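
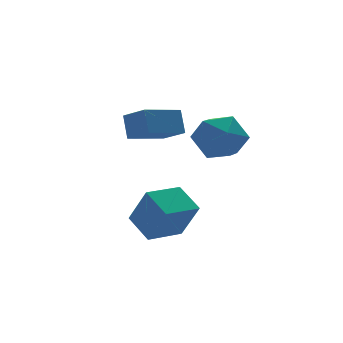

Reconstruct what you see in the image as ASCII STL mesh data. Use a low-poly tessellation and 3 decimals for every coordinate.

solid 
facet normal -0.980 -0.177 0.093
outer loop
vertex -2.192 -5.104 -3.122
vertex -2.342 -3.936 -2.483
vertex -2.478 -4.314 -4.634
endloop
endfacet
facet normal 0.112 -0.872 -0.477
outer loop
vertex -0.978 -4.044 -4.777
vertex -2.192 -5.104 -3.122
vertex -2.478 -4.314 -4.634
endloop
endfacet
facet normal -0.980 -0.176 0.093
outer loop
vertex -2.478 -4.314 -4.634
vertex -2.342 -3.936 -2.483
vertex -2.627 -3.146 -3.996
endloop
endfacet
facet normal -0.165 0.456 -0.874
outer loop
vertex -2.627 -3.146 -3.996
vertex -0.978 -4.044 -4.777
vertex -2.478 -4.314 -4.634
endloop
endfacet
facet normal 0.166 -0.457 0.874
outer loop
vertex -2.192 -5.104 -3.122
vertex -0.842 -3.666 -2.626
vertex -2.342 -3.936 -2.483
endloop
endfacet
facet normal 0.112 -0.872 -0.476
outer loop
vertex -0.693 -4.834 -3.264
vertex -2.192 -5.104 -3.122
vertex -0.978 -4.044 -4.777
endloop
endfacet
facet normal 0.165 -0.457 0.874
outer loop
vertex -0.693 -4.834 -3.264
vertex -0.842 -3.666 -2.626
vertex -2.192 -5.104 -3.122
endloop
endfacet
facet normal -0.112 0.872 0.476
outer loop
vertex -2.342 -3.936 -2.483
vertex -0.842 -3.666 -2.626
vertex -2.627 -3.146 -3.996
endloop
endfacet
facet normal -0.165 0.457 -0.874
outer loop
vertex -1.128 -2.876 -4.138
vertex -0.978 -4.044 -4.777
vertex -2.627 -3.146 -3.996
endloop
endfacet
facet normal -0.112 0.872 0.477
outer loop
vertex -2.627 -3.146 -3.996
vertex -0.842 -3.666 -2.626
vertex -1.128 -2.876 -4.138
endloop
endfacet
facet normal 0.980 0.176 -0.092
outer loop
vertex -1.128 -2.876 -4.138
vertex -0.693 -4.834 -3.264
vertex -0.978 -4.044 -4.777
endloop
endfacet
facet normal 0.980 0.176 -0.093
outer loop
vertex -0.842 -3.666 -2.626
vertex -0.693 -4.834 -3.264
vertex -1.128 -2.876 -4.138
endloop
endfacet
facet normal -0.958 -0.173 0.230
outer loop
vertex -0.491 -0.35 0.064
vertex -0.824 0.716 -0.519
vertex -0.621 -0.925 -0.911
endloop
endfacet
facet normal 0.265 -0.846 0.463
outer loop
vertex 1.084 -0.616 -1.321
vertex -0.491 -0.35 0.064
vertex -0.621 -0.925 -0.911
endloop
endfacet
facet normal -0.958 -0.173 0.230
outer loop
vertex -0.621 -0.925 -0.911
vertex -0.824 0.716 -0.519
vertex -0.954 0.141 -1.495
endloop
endfacet
facet normal -0.114 -0.505 -0.856
outer loop
vertex -0.954 0.141 -1.495
vertex 1.084 -0.616 -1.321
vertex -0.621 -0.925 -0.911
endloop
endfacet
facet normal 0.115 0.504 0.856
outer loop
vertex -0.491 -0.35 0.064
vertex 0.881 1.025 -0.929
vertex -0.824 0.716 -0.519
endloop
endfacet
facet normal 0.264 -0.846 0.463
outer loop
vertex 1.214 -0.041 -0.345
vertex -0.491 -0.35 0.064
vertex 1.084 -0.616 -1.321
endloop
endfacet
facet normal 0.114 0.504 0.856
outer loop
vertex 1.214 -0.041 -0.345
vertex 0.881 1.025 -0.929
vertex -0.491 -0.35 0.064
endloop
endfacet
facet normal -0.265 0.846 -0.463
outer loop
vertex -0.824 0.716 -0.519
vertex 0.881 1.025 -0.929
vertex -0.954 0.141 -1.495
endloop
endfacet
facet normal -0.114 -0.504 -0.856
outer loop
vertex 0.751 0.45 -1.904
vertex 1.084 -0.616 -1.321
vertex -0.954 0.141 -1.495
endloop
endfacet
facet normal -0.264 0.846 -0.463
outer loop
vertex -0.954 0.141 -1.495
vertex 0.881 1.025 -0.929
vertex 0.751 0.45 -1.904
endloop
endfacet
facet normal 0.958 0.173 -0.230
outer loop
vertex 0.751 0.45 -1.904
vertex 1.214 -0.041 -0.345
vertex 1.084 -0.616 -1.321
endloop
endfacet
facet normal 0.958 0.173 -0.230
outer loop
vertex 0.881 1.025 -0.929
vertex 1.214 -0.041 -0.345
vertex 0.751 0.45 -1.904
endloop
endfacet
facet normal -0.174 0.984 -0.027
outer loop
vertex 1.642 -1.709 -1.505
vertex 0.596 -1.88 -1.014
vertex 1.533 -1.696 -0.343
endloop
endfacet
facet normal 0.524 0.851 0.040
outer loop
vertex 1.642 -1.709 -1.505
vertex 1.533 -1.696 -0.343
vertex 2.443 -2.234 -0.838
endloop
endfacet
facet normal 0.727 0.452 -0.517
outer loop
vertex 1.642 -1.709 -1.505
vertex 2.443 -2.234 -0.838
vertex 2.068 -2.75 -1.816
endloop
endfacet
facet normal 0.153 0.340 -0.928
outer loop
vertex 1.642 -1.709 -1.505
vertex 2.068 -2.75 -1.816
vertex 0.927 -2.531 -1.924
endloop
endfacet
facet normal -0.403 0.669 -0.625
outer loop
vertex 1.642 -1.709 -1.505
vertex 0.927 -2.531 -1.924
vertex 0.596 -1.88 -1.014
endloop
endfacet
facet normal 0.619 0.465 0.633
outer loop
vertex 2.443 -2.234 -0.838
vertex 1.533 -1.696 -0.343
vertex 1.893 -2.729 0.064
endloop
endfacet
facet normal -0.510 0.682 0.525
outer loop
vertex 1.533 -1.696 -0.343
vertex 0.596 -1.88 -1.014
vertex 0.752 -2.51 -0.044
endloop
endfacet
facet normal -0.880 0.171 -0.443
outer loop
vertex 0.596 -1.88 -1.014
vertex 0.927 -2.531 -1.924
vertex 0.377 -3.026 -1.022
endloop
endfacet
facet normal 0.019 -0.361 -0.932
outer loop
vertex 0.927 -2.531 -1.924
vertex 2.068 -2.75 -1.816
vertex 1.287 -3.564 -1.517
endloop
endfacet
facet normal 0.947 -0.179 -0.268
outer loop
vertex 2.068 -2.75 -1.816
vertex 2.443 -2.234 -0.838
vertex 2.224 -3.38 -0.846
endloop
endfacet
facet normal -0.153 -0.340 0.928
outer loop
vertex 1.178 -3.551 -0.355
vertex 1.893 -2.729 0.064
vertex 0.752 -2.51 -0.044
endloop
endfacet
facet normal -0.727 -0.452 0.517
outer loop
vertex 1.178 -3.551 -0.355
vertex 0.752 -2.51 -0.044
vertex 0.377 -3.026 -1.022
endloop
endfacet
facet normal -0.524 -0.851 -0.040
outer loop
vertex 1.178 -3.551 -0.355
vertex 0.377 -3.026 -1.022
vertex 1.287 -3.564 -1.517
endloop
endfacet
facet normal 0.174 -0.984 0.027
outer loop
vertex 1.178 -3.551 -0.355
vertex 1.287 -3.564 -1.517
vertex 2.224 -3.38 -0.846
endloop
endfacet
facet normal 0.403 -0.669 0.625
outer loop
vertex 1.178 -3.551 -0.355
vertex 2.224 -3.38 -0.846
vertex 1.893 -2.729 0.064
endloop
endfacet
facet normal -0.019 0.361 0.932
outer loop
vertex 0.752 -2.51 -0.044
vertex 1.893 -2.729 0.064
vertex 1.533 -1.696 -0.343
endloop
endfacet
facet normal -0.947 0.179 0.268
outer loop
vertex 0.377 -3.026 -1.022
vertex 0.752 -2.51 -0.044
vertex 0.596 -1.88 -1.014
endloop
endfacet
facet normal -0.619 -0.465 -0.633
outer loop
vertex 1.287 -3.564 -1.517
vertex 0.377 -3.026 -1.022
vertex 0.927 -2.531 -1.924
endloop
endfacet
facet normal 0.510 -0.682 -0.525
outer loop
vertex 2.224 -3.38 -0.846
vertex 1.287 -3.564 -1.517
vertex 2.068 -2.75 -1.816
endloop
endfacet
facet normal 0.880 -0.171 0.443
outer loop
vertex 1.893 -2.729 0.064
vertex 2.224 -3.38 -0.846
vertex 2.443 -2.234 -0.838
endloop
endfacet

endsolid


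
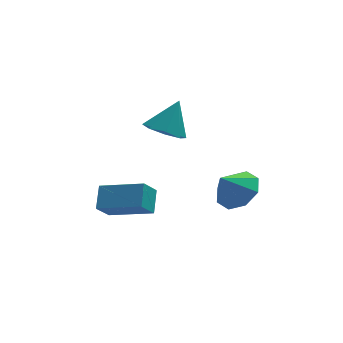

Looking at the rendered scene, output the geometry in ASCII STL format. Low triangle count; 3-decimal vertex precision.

solid 
facet normal -0.499 -0.434 0.750
outer loop
vertex -2.177 2.434 -1.806
vertex -3.942 3.351 -2.449
vertex -2.412 1.49 -2.508
endloop
endfacet
facet normal 0.844 -0.439 0.308
outer loop
vertex -1.838 1.989 -3.371
vertex -2.177 2.434 -1.806
vertex -2.412 1.49 -2.508
endloop
endfacet
facet normal -0.499 -0.434 0.750
outer loop
vertex -2.412 1.49 -2.508
vertex -3.942 3.351 -2.449
vertex -4.176 2.407 -3.152
endloop
endfacet
facet normal -0.196 -0.787 -0.585
outer loop
vertex -4.176 2.407 -3.152
vertex -1.838 1.989 -3.371
vertex -2.412 1.49 -2.508
endloop
endfacet
facet normal 0.196 0.787 0.585
outer loop
vertex -2.177 2.434 -1.806
vertex -3.368 3.85 -3.312
vertex -3.942 3.351 -2.449
endloop
endfacet
facet normal 0.845 -0.438 0.308
outer loop
vertex -1.604 2.933 -2.668
vertex -2.177 2.434 -1.806
vertex -1.838 1.989 -3.371
endloop
endfacet
facet normal 0.195 0.787 0.585
outer loop
vertex -1.604 2.933 -2.668
vertex -3.368 3.85 -3.312
vertex -2.177 2.434 -1.806
endloop
endfacet
facet normal -0.844 0.439 -0.308
outer loop
vertex -3.942 3.351 -2.449
vertex -3.368 3.85 -3.312
vertex -4.176 2.407 -3.152
endloop
endfacet
facet normal -0.196 -0.787 -0.585
outer loop
vertex -3.603 2.906 -4.014
vertex -1.838 1.989 -3.371
vertex -4.176 2.407 -3.152
endloop
endfacet
facet normal -0.844 0.439 -0.307
outer loop
vertex -4.176 2.407 -3.152
vertex -3.368 3.85 -3.312
vertex -3.603 2.906 -4.014
endloop
endfacet
facet normal 0.499 0.435 -0.750
outer loop
vertex -3.603 2.906 -4.014
vertex -1.604 2.933 -2.668
vertex -1.838 1.989 -3.371
endloop
endfacet
facet normal 0.499 0.434 -0.750
outer loop
vertex -3.368 3.85 -3.312
vertex -1.604 2.933 -2.668
vertex -3.603 2.906 -4.014
endloop
endfacet
facet normal 0.582 0.206 -0.787
outer loop
vertex 2.346 1.302 -1.11
vertex 1.497 1.277 -1.744
vertex 1.991 2.028 -1.182
endloop
endfacet
facet normal 0.208 0.197 0.958
outer loop
vertex 2.346 1.302 -1.11
vertex 1.991 2.028 -1.182
vertex 0.723 1.003 -0.696
endloop
endfacet
facet normal 0.582 0.206 -0.787
outer loop
vertex 1.991 2.028 -1.182
vertex 1.497 1.277 -1.744
vertex 1.346 2.314 -1.584
endloop
endfacet
facet normal -0.204 0.614 0.763
outer loop
vertex 1.991 2.028 -1.182
vertex 1.346 2.314 -1.584
vertex 0.723 1.003 -0.696
endloop
endfacet
facet normal 0.581 0.206 -0.787
outer loop
vertex 1.346 2.314 -1.584
vertex 1.497 1.277 -1.744
vertex 0.79 1.992 -2.079
endloop
endfacet
facet normal -0.697 0.598 0.394
outer loop
vertex 1.346 2.314 -1.584
vertex 0.79 1.992 -2.079
vertex 0.723 1.003 -0.696
endloop
endfacet
facet normal 0.581 0.205 -0.788
outer loop
vertex 0.79 1.992 -2.079
vertex 1.497 1.277 -1.744
vertex 0.647 1.251 -2.377
endloop
endfacet
facet normal -0.984 0.162 0.068
outer loop
vertex 0.79 1.992 -2.079
vertex 0.647 1.251 -2.377
vertex 0.723 1.003 -0.696
endloop
endfacet
facet normal 0.580 0.206 -0.788
outer loop
vertex 0.647 1.251 -2.377
vertex 1.497 1.277 -1.744
vertex 1.002 0.525 -2.305
endloop
endfacet
facet normal -0.897 -0.441 -0.025
outer loop
vertex 0.647 1.251 -2.377
vertex 1.002 0.525 -2.305
vertex 0.723 1.003 -0.696
endloop
endfacet
facet normal 0.581 0.205 -0.787
outer loop
vertex 1.002 0.525 -2.305
vertex 1.497 1.277 -1.744
vertex 1.647 0.24 -1.903
endloop
endfacet
facet normal -0.485 -0.858 0.171
outer loop
vertex 1.002 0.525 -2.305
vertex 1.647 0.24 -1.903
vertex 0.723 1.003 -0.696
endloop
endfacet
facet normal 0.582 0.205 -0.787
outer loop
vertex 1.647 0.24 -1.903
vertex 1.497 1.277 -1.744
vertex 2.203 0.561 -1.408
endloop
endfacet
facet normal 0.007 -0.843 0.538
outer loop
vertex 1.647 0.24 -1.903
vertex 2.203 0.561 -1.408
vertex 0.723 1.003 -0.696
endloop
endfacet
facet normal 0.582 0.204 -0.787
outer loop
vertex 2.203 0.561 -1.408
vertex 1.497 1.277 -1.744
vertex 2.346 1.302 -1.11
endloop
endfacet
facet normal 0.295 -0.405 0.865
outer loop
vertex 2.203 0.561 -1.408
vertex 2.346 1.302 -1.11
vertex 0.723 1.003 -0.696
endloop
endfacet
facet normal -0.421 -0.357 -0.834
outer loop
vertex -0.816 1.548 1.477
vertex -1.356 2.327 1.416
vertex -0.499 2.076 1.091
endloop
endfacet
facet normal 0.900 -0.350 0.261
outer loop
vertex -0.816 1.548 1.477
vertex -0.499 2.076 1.091
vertex -0.664 2.913 2.784
endloop
endfacet
facet normal -0.421 -0.357 -0.834
outer loop
vertex -0.499 2.076 1.091
vertex -1.356 2.327 1.416
vertex -0.684 2.752 0.895
endloop
endfacet
facet normal 0.966 0.255 -0.032
outer loop
vertex -0.499 2.076 1.091
vertex -0.684 2.752 0.895
vertex -0.664 2.913 2.784
endloop
endfacet
facet normal -0.421 -0.356 -0.834
outer loop
vertex -0.684 2.752 0.895
vertex -1.356 2.327 1.416
vertex -1.263 3.179 1.005
endloop
endfacet
facet normal 0.583 0.809 -0.075
outer loop
vertex -0.684 2.752 0.895
vertex -1.263 3.179 1.005
vertex -0.664 2.913 2.784
endloop
endfacet
facet normal -0.422 -0.356 -0.834
outer loop
vertex -1.263 3.179 1.005
vertex -1.356 2.327 1.416
vertex -1.895 3.107 1.356
endloop
endfacet
facet normal -0.026 0.987 0.156
outer loop
vertex -1.263 3.179 1.005
vertex -1.895 3.107 1.356
vertex -0.664 2.913 2.784
endloop
endfacet
facet normal -0.422 -0.356 -0.834
outer loop
vertex -1.895 3.107 1.356
vertex -1.356 2.327 1.416
vertex -2.212 2.578 1.742
endloop
endfacet
facet normal -0.503 0.686 0.527
outer loop
vertex -1.895 3.107 1.356
vertex -2.212 2.578 1.742
vertex -0.664 2.913 2.784
endloop
endfacet
facet normal -0.422 -0.358 -0.833
outer loop
vertex -2.212 2.578 1.742
vertex -1.356 2.327 1.416
vertex -2.027 1.903 1.938
endloop
endfacet
facet normal -0.569 0.082 0.818
outer loop
vertex -2.212 2.578 1.742
vertex -2.027 1.903 1.938
vertex -0.664 2.913 2.784
endloop
endfacet
facet normal -0.422 -0.357 -0.833
outer loop
vertex -2.027 1.903 1.938
vertex -1.356 2.327 1.416
vertex -1.449 1.476 1.828
endloop
endfacet
facet normal -0.185 -0.472 0.862
outer loop
vertex -2.027 1.903 1.938
vertex -1.449 1.476 1.828
vertex -0.664 2.913 2.784
endloop
endfacet
facet normal -0.421 -0.357 -0.833
outer loop
vertex -1.449 1.476 1.828
vertex -1.356 2.327 1.416
vertex -0.816 1.548 1.477
endloop
endfacet
facet normal 0.424 -0.651 0.630
outer loop
vertex -1.449 1.476 1.828
vertex -0.816 1.548 1.477
vertex -0.664 2.913 2.784
endloop
endfacet

endsolid


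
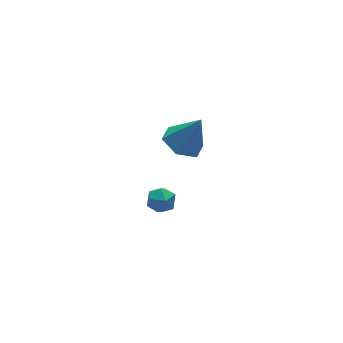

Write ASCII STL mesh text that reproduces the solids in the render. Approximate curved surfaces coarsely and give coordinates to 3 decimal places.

solid 
facet normal -0.404 0.192 -0.894
outer loop
vertex 3.427 -1.615 1.155
vertex 2.701 -2.309 1.334
vertex 2.557 -1.337 1.608
endloop
endfacet
facet normal 0.475 0.759 0.446
outer loop
vertex 3.427 -1.615 1.155
vertex 2.557 -1.337 1.608
vertex 3.419 -2.651 2.926
endloop
endfacet
facet normal -0.404 0.192 -0.894
outer loop
vertex 2.557 -1.337 1.608
vertex 2.701 -2.309 1.334
vertex 1.83 -2.03 1.787
endloop
endfacet
facet normal -0.335 0.549 0.766
outer loop
vertex 2.557 -1.337 1.608
vertex 1.83 -2.03 1.787
vertex 3.419 -2.651 2.926
endloop
endfacet
facet normal -0.403 0.193 -0.894
outer loop
vertex 1.83 -2.03 1.787
vertex 2.701 -2.309 1.334
vertex 1.974 -3.002 1.512
endloop
endfacet
facet normal -0.630 -0.296 0.718
outer loop
vertex 1.83 -2.03 1.787
vertex 1.974 -3.002 1.512
vertex 3.419 -2.651 2.926
endloop
endfacet
facet normal -0.403 0.193 -0.895
outer loop
vertex 1.974 -3.002 1.512
vertex 2.701 -2.309 1.334
vertex 2.845 -3.281 1.06
endloop
endfacet
facet normal -0.116 -0.930 0.350
outer loop
vertex 1.974 -3.002 1.512
vertex 2.845 -3.281 1.06
vertex 3.419 -2.651 2.926
endloop
endfacet
facet normal -0.404 0.192 -0.894
outer loop
vertex 2.845 -3.281 1.06
vertex 2.701 -2.309 1.334
vertex 3.571 -2.587 0.881
endloop
endfacet
facet normal 0.694 -0.719 0.029
outer loop
vertex 2.845 -3.281 1.06
vertex 3.571 -2.587 0.881
vertex 3.419 -2.651 2.926
endloop
endfacet
facet normal -0.404 0.192 -0.894
outer loop
vertex 3.571 -2.587 0.881
vertex 2.701 -2.309 1.334
vertex 3.427 -1.615 1.155
endloop
endfacet
facet normal 0.989 0.125 0.077
outer loop
vertex 3.571 -2.587 0.881
vertex 3.427 -1.615 1.155
vertex 3.419 -2.651 2.926
endloop
endfacet
facet normal -0.986 -0.168 -0.019
outer loop
vertex 1.549 -1.137 -4.066
vertex 1.669 -1.861 -3.878
vertex 1.57 -1.341 -3.337
endloop
endfacet
facet normal -0.846 0.507 0.166
outer loop
vertex 1.549 -1.137 -4.066
vertex 1.57 -1.341 -3.337
vertex 1.909 -0.702 -3.562
endloop
endfacet
facet normal -0.469 0.806 -0.361
outer loop
vertex 1.549 -1.137 -4.066
vertex 1.909 -0.702 -3.562
vertex 2.217 -0.827 -4.242
endloop
endfacet
facet normal -0.376 0.316 -0.871
outer loop
vertex 1.549 -1.137 -4.066
vertex 2.217 -0.827 -4.242
vertex 2.069 -1.543 -4.438
endloop
endfacet
facet normal -0.695 -0.286 -0.659
outer loop
vertex 1.549 -1.137 -4.066
vertex 2.069 -1.543 -4.438
vertex 1.669 -1.861 -3.878
endloop
endfacet
facet normal -0.437 0.496 0.750
outer loop
vertex 1.909 -0.702 -3.562
vertex 1.57 -1.341 -3.337
vertex 2.251 -1.157 -3.062
endloop
endfacet
facet normal -0.663 -0.597 0.452
outer loop
vertex 1.57 -1.341 -3.337
vertex 1.669 -1.861 -3.878
vertex 2.103 -1.873 -3.258
endloop
endfacet
facet normal -0.193 -0.788 -0.585
outer loop
vertex 1.669 -1.861 -3.878
vertex 2.069 -1.543 -4.438
vertex 2.411 -1.998 -3.938
endloop
endfacet
facet normal 0.324 0.187 -0.927
outer loop
vertex 2.069 -1.543 -4.438
vertex 2.217 -0.827 -4.242
vertex 2.75 -1.359 -4.163
endloop
endfacet
facet normal 0.173 0.980 -0.102
outer loop
vertex 2.217 -0.827 -4.242
vertex 1.909 -0.702 -3.562
vertex 2.651 -0.839 -3.622
endloop
endfacet
facet normal 0.376 -0.316 0.871
outer loop
vertex 2.771 -1.563 -3.434
vertex 2.251 -1.157 -3.062
vertex 2.103 -1.873 -3.258
endloop
endfacet
facet normal 0.469 -0.806 0.361
outer loop
vertex 2.771 -1.563 -3.434
vertex 2.103 -1.873 -3.258
vertex 2.411 -1.998 -3.938
endloop
endfacet
facet normal 0.846 -0.507 -0.166
outer loop
vertex 2.771 -1.563 -3.434
vertex 2.411 -1.998 -3.938
vertex 2.75 -1.359 -4.163
endloop
endfacet
facet normal 0.986 0.168 0.019
outer loop
vertex 2.771 -1.563 -3.434
vertex 2.75 -1.359 -4.163
vertex 2.651 -0.839 -3.622
endloop
endfacet
facet normal 0.695 0.286 0.659
outer loop
vertex 2.771 -1.563 -3.434
vertex 2.651 -0.839 -3.622
vertex 2.251 -1.157 -3.062
endloop
endfacet
facet normal -0.324 -0.187 0.927
outer loop
vertex 2.103 -1.873 -3.258
vertex 2.251 -1.157 -3.062
vertex 1.57 -1.341 -3.337
endloop
endfacet
facet normal -0.173 -0.980 0.102
outer loop
vertex 2.411 -1.998 -3.938
vertex 2.103 -1.873 -3.258
vertex 1.669 -1.861 -3.878
endloop
endfacet
facet normal 0.437 -0.496 -0.750
outer loop
vertex 2.75 -1.359 -4.163
vertex 2.411 -1.998 -3.938
vertex 2.069 -1.543 -4.438
endloop
endfacet
facet normal 0.663 0.597 -0.452
outer loop
vertex 2.651 -0.839 -3.622
vertex 2.75 -1.359 -4.163
vertex 2.217 -0.827 -4.242
endloop
endfacet
facet normal 0.193 0.788 0.585
outer loop
vertex 2.251 -1.157 -3.062
vertex 2.651 -0.839 -3.622
vertex 1.909 -0.702 -3.562
endloop
endfacet

endsolid


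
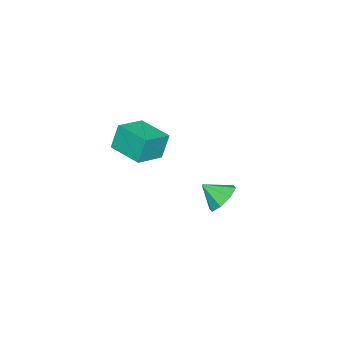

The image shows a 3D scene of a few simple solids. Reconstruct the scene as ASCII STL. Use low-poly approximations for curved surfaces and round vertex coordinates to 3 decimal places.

solid 
facet normal -0.177 0.762 -0.623
outer loop
vertex 2.497 3.418 0.375
vertex 2.135 3.977 1.161
vertex 3.061 3.84 0.73
endloop
endfacet
facet normal 0.660 -0.729 -0.181
outer loop
vertex 2.497 3.418 0.375
vertex 3.061 3.84 0.73
vertex 2.385 2.903 2.039
endloop
endfacet
facet normal -0.177 0.762 -0.623
outer loop
vertex 3.061 3.84 0.73
vertex 2.135 3.977 1.161
vertex 3.082 4.342 1.338
endloop
endfacet
facet normal 0.915 -0.327 0.238
outer loop
vertex 3.061 3.84 0.73
vertex 3.082 4.342 1.338
vertex 2.385 2.903 2.039
endloop
endfacet
facet normal -0.177 0.762 -0.623
outer loop
vertex 3.082 4.342 1.338
vertex 2.135 3.977 1.161
vertex 2.549 4.63 1.842
endloop
endfacet
facet normal 0.692 0.017 0.722
outer loop
vertex 3.082 4.342 1.338
vertex 2.549 4.63 1.842
vertex 2.385 2.903 2.039
endloop
endfacet
facet normal -0.177 0.762 -0.623
outer loop
vertex 2.549 4.63 1.842
vertex 2.135 3.977 1.161
vertex 1.773 4.536 1.947
endloop
endfacet
facet normal 0.121 0.101 0.987
outer loop
vertex 2.549 4.63 1.842
vertex 1.773 4.536 1.947
vertex 2.385 2.903 2.039
endloop
endfacet
facet normal -0.177 0.762 -0.623
outer loop
vertex 1.773 4.536 1.947
vertex 2.135 3.977 1.161
vertex 1.21 4.114 1.591
endloop
endfacet
facet normal -0.462 -0.124 0.878
outer loop
vertex 1.773 4.536 1.947
vertex 1.21 4.114 1.591
vertex 2.385 2.903 2.039
endloop
endfacet
facet normal -0.177 0.762 -0.623
outer loop
vertex 1.21 4.114 1.591
vertex 2.135 3.977 1.161
vertex 1.188 3.613 0.984
endloop
endfacet
facet normal -0.716 -0.525 0.459
outer loop
vertex 1.21 4.114 1.591
vertex 1.188 3.613 0.984
vertex 2.385 2.903 2.039
endloop
endfacet
facet normal -0.176 0.762 -0.623
outer loop
vertex 1.188 3.613 0.984
vertex 2.135 3.977 1.161
vertex 1.722 3.324 0.48
endloop
endfacet
facet normal -0.494 -0.869 -0.025
outer loop
vertex 1.188 3.613 0.984
vertex 1.722 3.324 0.48
vertex 2.385 2.903 2.039
endloop
endfacet
facet normal -0.177 0.762 -0.623
outer loop
vertex 1.722 3.324 0.48
vertex 2.135 3.977 1.161
vertex 2.497 3.418 0.375
endloop
endfacet
facet normal 0.076 -0.954 -0.290
outer loop
vertex 1.722 3.324 0.48
vertex 2.497 3.418 0.375
vertex 2.385 2.903 2.039
endloop
endfacet
facet normal -0.917 0.258 -0.305
outer loop
vertex -2.907 -3.509 1.228
vertex -2.295 -1.472 1.111
vertex -2.446 -3.738 -0.35
endloop
endfacet
facet normal -0.287 -0.956 0.055
outer loop
vertex -0.705 -4.228 0.229
vertex -2.907 -3.509 1.228
vertex -2.446 -3.738 -0.35
endloop
endfacet
facet normal -0.917 0.257 -0.304
outer loop
vertex -2.446 -3.738 -0.35
vertex -2.295 -1.472 1.111
vertex -1.835 -1.701 -0.468
endloop
endfacet
facet normal 0.277 -0.138 -0.951
outer loop
vertex -1.835 -1.701 -0.468
vertex -0.705 -4.228 0.229
vertex -2.446 -3.738 -0.35
endloop
endfacet
facet normal -0.277 0.138 0.951
outer loop
vertex -2.907 -3.509 1.228
vertex -0.554 -1.962 1.69
vertex -2.295 -1.472 1.111
endloop
endfacet
facet normal -0.287 -0.956 0.055
outer loop
vertex -1.165 -3.999 1.808
vertex -2.907 -3.509 1.228
vertex -0.705 -4.228 0.229
endloop
endfacet
facet normal -0.278 0.138 0.951
outer loop
vertex -1.165 -3.999 1.808
vertex -0.554 -1.962 1.69
vertex -2.907 -3.509 1.228
endloop
endfacet
facet normal 0.287 0.956 -0.055
outer loop
vertex -2.295 -1.472 1.111
vertex -0.554 -1.962 1.69
vertex -1.835 -1.701 -0.468
endloop
endfacet
facet normal 0.278 -0.138 -0.951
outer loop
vertex -0.093 -2.191 0.112
vertex -0.705 -4.228 0.229
vertex -1.835 -1.701 -0.468
endloop
endfacet
facet normal 0.287 0.956 -0.055
outer loop
vertex -1.835 -1.701 -0.468
vertex -0.554 -1.962 1.69
vertex -0.093 -2.191 0.112
endloop
endfacet
facet normal 0.917 -0.258 0.305
outer loop
vertex -0.093 -2.191 0.112
vertex -1.165 -3.999 1.808
vertex -0.705 -4.228 0.229
endloop
endfacet
facet normal 0.917 -0.257 0.305
outer loop
vertex -0.554 -1.962 1.69
vertex -1.165 -3.999 1.808
vertex -0.093 -2.191 0.112
endloop
endfacet

endsolid


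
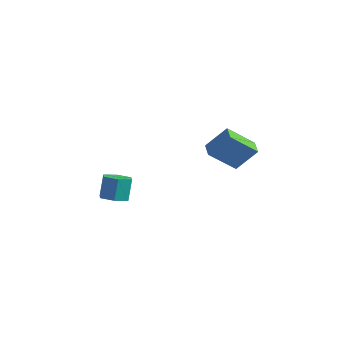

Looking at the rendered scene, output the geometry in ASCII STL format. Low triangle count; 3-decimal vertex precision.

solid 
facet normal 0.106 -0.445 -0.889
outer loop
vertex -2.601 1.445 -4.184
vertex -3.003 2.012 -4.516
vertex -2.238 2.069 -4.453
endloop
endfacet
facet normal 0.876 -0.381 0.297
outer loop
vertex -2.601 1.445 -4.184
vertex -2.238 2.069 -4.453
vertex -2.735 2.001 -3.073
endloop
endfacet
facet normal 0.875 -0.383 0.296
outer loop
vertex -2.735 2.001 -3.073
vertex -2.238 2.069 -4.453
vertex -2.371 2.625 -3.341
endloop
endfacet
facet normal -0.106 0.444 0.890
outer loop
vertex -2.735 2.001 -3.073
vertex -2.371 2.625 -3.341
vertex -3.137 2.568 -3.404
endloop
endfacet
facet normal 0.106 -0.444 -0.890
outer loop
vertex -2.238 2.069 -4.453
vertex -3.003 2.012 -4.516
vertex -2.64 2.636 -4.784
endloop
endfacet
facet normal 0.846 0.510 -0.154
outer loop
vertex -2.238 2.069 -4.453
vertex -2.64 2.636 -4.784
vertex -2.371 2.625 -3.341
endloop
endfacet
facet normal 0.846 0.511 -0.154
outer loop
vertex -2.371 2.625 -3.341
vertex -2.64 2.636 -4.784
vertex -2.773 3.191 -3.672
endloop
endfacet
facet normal -0.106 0.445 0.889
outer loop
vertex -2.371 2.625 -3.341
vertex -2.773 3.191 -3.672
vertex -3.137 2.568 -3.404
endloop
endfacet
facet normal 0.106 -0.444 -0.890
outer loop
vertex -2.64 2.636 -4.784
vertex -3.003 2.012 -4.516
vertex -3.405 2.579 -4.847
endloop
endfacet
facet normal -0.030 0.893 -0.449
outer loop
vertex -2.64 2.636 -4.784
vertex -3.405 2.579 -4.847
vertex -2.773 3.191 -3.672
endloop
endfacet
facet normal -0.028 0.893 -0.450
outer loop
vertex -2.773 3.191 -3.672
vertex -3.405 2.579 -4.847
vertex -3.539 3.135 -3.736
endloop
endfacet
facet normal -0.107 0.445 0.889
outer loop
vertex -2.773 3.191 -3.672
vertex -3.539 3.135 -3.736
vertex -3.137 2.568 -3.404
endloop
endfacet
facet normal 0.106 -0.444 -0.890
outer loop
vertex -3.405 2.579 -4.847
vertex -3.003 2.012 -4.516
vertex -3.769 1.955 -4.579
endloop
endfacet
facet normal -0.875 0.383 -0.297
outer loop
vertex -3.405 2.579 -4.847
vertex -3.769 1.955 -4.579
vertex -3.539 3.135 -3.736
endloop
endfacet
facet normal -0.876 0.382 -0.296
outer loop
vertex -3.539 3.135 -3.736
vertex -3.769 1.955 -4.579
vertex -3.902 2.511 -3.467
endloop
endfacet
facet normal -0.106 0.445 0.889
outer loop
vertex -3.539 3.135 -3.736
vertex -3.902 2.511 -3.467
vertex -3.137 2.568 -3.404
endloop
endfacet
facet normal 0.106 -0.445 -0.889
outer loop
vertex -3.769 1.955 -4.579
vertex -3.003 2.012 -4.516
vertex -3.367 1.389 -4.248
endloop
endfacet
facet normal -0.846 -0.511 0.154
outer loop
vertex -3.769 1.955 -4.579
vertex -3.367 1.389 -4.248
vertex -3.902 2.511 -3.467
endloop
endfacet
facet normal -0.846 -0.510 0.153
outer loop
vertex -3.902 2.511 -3.467
vertex -3.367 1.389 -4.248
vertex -3.5 1.944 -3.136
endloop
endfacet
facet normal -0.106 0.444 0.890
outer loop
vertex -3.902 2.511 -3.467
vertex -3.5 1.944 -3.136
vertex -3.137 2.568 -3.404
endloop
endfacet
facet normal 0.107 -0.445 -0.889
outer loop
vertex -3.367 1.389 -4.248
vertex -3.003 2.012 -4.516
vertex -2.601 1.445 -4.184
endloop
endfacet
facet normal 0.028 -0.893 0.449
outer loop
vertex -3.367 1.389 -4.248
vertex -2.601 1.445 -4.184
vertex -3.5 1.944 -3.136
endloop
endfacet
facet normal 0.029 -0.892 0.450
outer loop
vertex -3.5 1.944 -3.136
vertex -2.601 1.445 -4.184
vertex -2.735 2.001 -3.073
endloop
endfacet
facet normal -0.106 0.444 0.890
outer loop
vertex -3.5 1.944 -3.136
vertex -2.735 2.001 -3.073
vertex -3.137 2.568 -3.404
endloop
endfacet
facet normal -0.557 -0.502 0.662
outer loop
vertex 2.879 2.613 1.494
vertex 2.354 3.254 1.538
vertex 2.082 2.038 0.387
endloop
endfacet
facet normal 0.632 -0.773 -0.054
outer loop
vertex 3.046 2.906 -0.758
vertex 2.879 2.613 1.494
vertex 2.082 2.038 0.387
endloop
endfacet
facet normal -0.557 -0.502 0.662
outer loop
vertex 2.082 2.038 0.387
vertex 2.354 3.254 1.538
vertex 1.557 2.679 0.431
endloop
endfacet
facet normal -0.538 -0.389 -0.748
outer loop
vertex 1.557 2.679 0.431
vertex 3.046 2.906 -0.758
vertex 2.082 2.038 0.387
endloop
endfacet
facet normal 0.538 0.389 0.748
outer loop
vertex 2.879 2.613 1.494
vertex 3.318 4.122 0.393
vertex 2.354 3.254 1.538
endloop
endfacet
facet normal 0.632 -0.773 -0.054
outer loop
vertex 3.843 3.481 0.349
vertex 2.879 2.613 1.494
vertex 3.046 2.906 -0.758
endloop
endfacet
facet normal 0.538 0.389 0.748
outer loop
vertex 3.843 3.481 0.349
vertex 3.318 4.122 0.393
vertex 2.879 2.613 1.494
endloop
endfacet
facet normal -0.632 0.773 0.054
outer loop
vertex 2.354 3.254 1.538
vertex 3.318 4.122 0.393
vertex 1.557 2.679 0.431
endloop
endfacet
facet normal -0.538 -0.389 -0.748
outer loop
vertex 2.521 3.547 -0.714
vertex 3.046 2.906 -0.758
vertex 1.557 2.679 0.431
endloop
endfacet
facet normal -0.632 0.773 0.054
outer loop
vertex 1.557 2.679 0.431
vertex 3.318 4.122 0.393
vertex 2.521 3.547 -0.714
endloop
endfacet
facet normal 0.557 0.502 -0.662
outer loop
vertex 2.521 3.547 -0.714
vertex 3.843 3.481 0.349
vertex 3.046 2.906 -0.758
endloop
endfacet
facet normal 0.557 0.502 -0.662
outer loop
vertex 3.318 4.122 0.393
vertex 3.843 3.481 0.349
vertex 2.521 3.547 -0.714
endloop
endfacet

endsolid


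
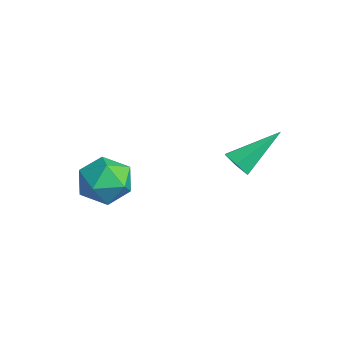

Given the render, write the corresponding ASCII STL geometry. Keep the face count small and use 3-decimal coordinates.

solid 
facet normal 0.006 -0.797 -0.604
outer loop
vertex 1.482 2.218 -0.244
vertex 0.914 2.098 -0.091
vertex 1.03 2.454 -0.56
endloop
endfacet
facet normal 0.632 0.655 -0.415
outer loop
vertex 1.482 2.218 -0.244
vertex 1.03 2.454 -0.56
vertex 0.906 3.582 1.031
endloop
endfacet
facet normal 0.004 -0.797 -0.604
outer loop
vertex 1.03 2.454 -0.56
vertex 0.914 2.098 -0.091
vertex 0.463 2.335 -0.407
endloop
endfacet
facet normal -0.313 0.763 -0.565
outer loop
vertex 1.03 2.454 -0.56
vertex 0.463 2.335 -0.407
vertex 0.906 3.582 1.031
endloop
endfacet
facet normal 0.004 -0.797 -0.604
outer loop
vertex 0.463 2.335 -0.407
vertex 0.914 2.098 -0.091
vertex 0.347 1.979 0.062
endloop
endfacet
facet normal -0.946 0.323 0.011
outer loop
vertex 0.463 2.335 -0.407
vertex 0.347 1.979 0.062
vertex 0.906 3.582 1.031
endloop
endfacet
facet normal 0.005 -0.798 -0.603
outer loop
vertex 0.347 1.979 0.062
vertex 0.914 2.098 -0.091
vertex 0.799 1.743 0.378
endloop
endfacet
facet normal -0.635 -0.226 0.739
outer loop
vertex 0.347 1.979 0.062
vertex 0.799 1.743 0.378
vertex 0.906 3.582 1.031
endloop
endfacet
facet normal 0.005 -0.798 -0.603
outer loop
vertex 0.799 1.743 0.378
vertex 0.914 2.098 -0.091
vertex 1.366 1.862 0.225
endloop
endfacet
facet normal 0.310 -0.334 0.890
outer loop
vertex 0.799 1.743 0.378
vertex 1.366 1.862 0.225
vertex 0.906 3.582 1.031
endloop
endfacet
facet normal 0.006 -0.797 -0.604
outer loop
vertex 1.366 1.862 0.225
vertex 0.914 2.098 -0.091
vertex 1.482 2.218 -0.244
endloop
endfacet
facet normal 0.944 0.105 0.313
outer loop
vertex 1.366 1.862 0.225
vertex 1.482 2.218 -0.244
vertex 0.906 3.582 1.031
endloop
endfacet
facet normal -0.146 0.981 -0.125
outer loop
vertex -2.545 -0.13 -3.097
vertex -3.54 -0.242 -2.812
vertex -2.812 -0.042 -2.095
endloop
endfacet
facet normal 0.527 0.847 0.066
outer loop
vertex -2.545 -0.13 -3.097
vertex -2.812 -0.042 -2.095
vertex -1.948 -0.559 -2.36
endloop
endfacet
facet normal 0.811 0.408 -0.419
outer loop
vertex -2.545 -0.13 -3.097
vertex -1.948 -0.559 -2.36
vertex -2.142 -1.079 -3.241
endloop
endfacet
facet normal 0.313 0.271 -0.910
outer loop
vertex -2.545 -0.13 -3.097
vertex -2.142 -1.079 -3.241
vertex -3.125 -0.883 -3.521
endloop
endfacet
facet normal -0.279 0.625 -0.729
outer loop
vertex -2.545 -0.13 -3.097
vertex -3.125 -0.883 -3.521
vertex -3.54 -0.242 -2.812
endloop
endfacet
facet normal 0.515 0.505 0.693
outer loop
vertex -1.948 -0.559 -2.36
vertex -2.812 -0.042 -2.095
vertex -2.575 -0.937 -1.619
endloop
endfacet
facet normal -0.576 0.722 0.383
outer loop
vertex -2.812 -0.042 -2.095
vertex -3.54 -0.242 -2.812
vertex -3.558 -0.741 -1.899
endloop
endfacet
facet normal -0.791 0.146 -0.595
outer loop
vertex -3.54 -0.242 -2.812
vertex -3.125 -0.883 -3.521
vertex -3.752 -1.261 -2.78
endloop
endfacet
facet normal 0.168 -0.428 -0.888
outer loop
vertex -3.125 -0.883 -3.521
vertex -2.142 -1.079 -3.241
vertex -2.888 -1.778 -3.045
endloop
endfacet
facet normal 0.974 -0.206 -0.093
outer loop
vertex -2.142 -1.079 -3.241
vertex -1.948 -0.559 -2.36
vertex -2.16 -1.578 -2.328
endloop
endfacet
facet normal -0.313 -0.271 0.910
outer loop
vertex -3.155 -1.69 -2.043
vertex -2.575 -0.937 -1.619
vertex -3.558 -0.741 -1.899
endloop
endfacet
facet normal -0.811 -0.408 0.419
outer loop
vertex -3.155 -1.69 -2.043
vertex -3.558 -0.741 -1.899
vertex -3.752 -1.261 -2.78
endloop
endfacet
facet normal -0.527 -0.847 -0.066
outer loop
vertex -3.155 -1.69 -2.043
vertex -3.752 -1.261 -2.78
vertex -2.888 -1.778 -3.045
endloop
endfacet
facet normal 0.146 -0.981 0.125
outer loop
vertex -3.155 -1.69 -2.043
vertex -2.888 -1.778 -3.045
vertex -2.16 -1.578 -2.328
endloop
endfacet
facet normal 0.279 -0.625 0.729
outer loop
vertex -3.155 -1.69 -2.043
vertex -2.16 -1.578 -2.328
vertex -2.575 -0.937 -1.619
endloop
endfacet
facet normal -0.168 0.428 0.888
outer loop
vertex -3.558 -0.741 -1.899
vertex -2.575 -0.937 -1.619
vertex -2.812 -0.042 -2.095
endloop
endfacet
facet normal -0.974 0.206 0.093
outer loop
vertex -3.752 -1.261 -2.78
vertex -3.558 -0.741 -1.899
vertex -3.54 -0.242 -2.812
endloop
endfacet
facet normal -0.515 -0.505 -0.693
outer loop
vertex -2.888 -1.778 -3.045
vertex -3.752 -1.261 -2.78
vertex -3.125 -0.883 -3.521
endloop
endfacet
facet normal 0.576 -0.722 -0.383
outer loop
vertex -2.16 -1.578 -2.328
vertex -2.888 -1.778 -3.045
vertex -2.142 -1.079 -3.241
endloop
endfacet
facet normal 0.791 -0.146 0.595
outer loop
vertex -2.575 -0.937 -1.619
vertex -2.16 -1.578 -2.328
vertex -1.948 -0.559 -2.36
endloop
endfacet

endsolid


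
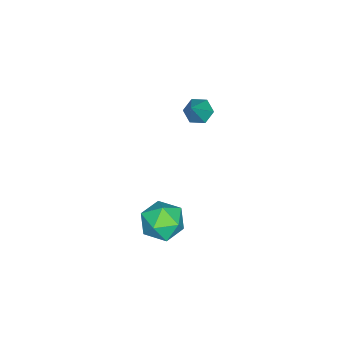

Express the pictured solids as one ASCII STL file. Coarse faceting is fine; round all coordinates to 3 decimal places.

solid 
facet normal -0.648 -0.045 -0.760
outer loop
vertex 1.343 -3.088 2.398
vertex 0.968 -2.937 2.709
vertex 1.243 -2.591 2.454
endloop
endfacet
facet normal 0.911 0.222 -0.348
outer loop
vertex 1.343 -3.088 2.398
vertex 1.243 -2.591 2.454
vertex 1.772 -2.883 3.651
endloop
endfacet
facet normal -0.649 -0.044 -0.759
outer loop
vertex 1.243 -2.591 2.454
vertex 0.968 -2.937 2.709
vertex 0.869 -2.44 2.765
endloop
endfacet
facet normal 0.405 0.913 0.044
outer loop
vertex 1.243 -2.591 2.454
vertex 0.869 -2.44 2.765
vertex 1.772 -2.883 3.651
endloop
endfacet
facet normal -0.648 -0.043 -0.760
outer loop
vertex 0.869 -2.44 2.765
vertex 0.968 -2.937 2.709
vertex 0.593 -2.786 3.02
endloop
endfacet
facet normal -0.288 0.706 0.647
outer loop
vertex 0.869 -2.44 2.765
vertex 0.593 -2.786 3.02
vertex 1.772 -2.883 3.651
endloop
endfacet
facet normal -0.648 -0.043 -0.760
outer loop
vertex 0.593 -2.786 3.02
vertex 0.968 -2.937 2.709
vertex 0.693 -3.283 2.963
endloop
endfacet
facet normal -0.475 -0.194 0.858
outer loop
vertex 0.593 -2.786 3.02
vertex 0.693 -3.283 2.963
vertex 1.772 -2.883 3.651
endloop
endfacet
facet normal -0.648 -0.043 -0.760
outer loop
vertex 0.693 -3.283 2.963
vertex 0.968 -2.937 2.709
vertex 1.068 -3.434 2.652
endloop
endfacet
facet normal 0.031 -0.884 0.466
outer loop
vertex 0.693 -3.283 2.963
vertex 1.068 -3.434 2.652
vertex 1.772 -2.883 3.651
endloop
endfacet
facet normal -0.648 -0.043 -0.760
outer loop
vertex 1.068 -3.434 2.652
vertex 0.968 -2.937 2.709
vertex 1.343 -3.088 2.398
endloop
endfacet
facet normal 0.724 -0.676 -0.137
outer loop
vertex 1.068 -3.434 2.652
vertex 1.343 -3.088 2.398
vertex 1.772 -2.883 3.651
endloop
endfacet
facet normal -0.263 0.949 0.174
outer loop
vertex 3.271 -2.516 -1.328
vertex 2.931 -2.741 -0.617
vertex 3.719 -2.518 -0.641
endloop
endfacet
facet normal 0.335 0.917 -0.216
outer loop
vertex 3.271 -2.516 -1.328
vertex 3.719 -2.518 -0.641
vertex 4.041 -2.8 -1.341
endloop
endfacet
facet normal 0.190 0.554 -0.811
outer loop
vertex 3.271 -2.516 -1.328
vertex 4.041 -2.8 -1.341
vertex 3.451 -3.196 -1.75
endloop
endfacet
facet normal -0.497 0.359 -0.790
outer loop
vertex 3.271 -2.516 -1.328
vertex 3.451 -3.196 -1.75
vertex 2.764 -3.16 -1.302
endloop
endfacet
facet normal -0.776 0.604 -0.180
outer loop
vertex 3.271 -2.516 -1.328
vertex 2.764 -3.16 -1.302
vertex 2.931 -2.741 -0.617
endloop
endfacet
facet normal 0.820 0.550 0.156
outer loop
vertex 4.041 -2.8 -1.341
vertex 3.719 -2.518 -0.641
vertex 4.176 -3.2 -0.638
endloop
endfacet
facet normal -0.146 0.601 0.786
outer loop
vertex 3.719 -2.518 -0.641
vertex 2.931 -2.741 -0.617
vertex 3.489 -3.164 -0.19
endloop
endfacet
facet normal -0.976 0.043 0.212
outer loop
vertex 2.931 -2.741 -0.617
vertex 2.764 -3.16 -1.302
vertex 2.899 -3.56 -0.599
endloop
endfacet
facet normal -0.524 -0.354 -0.775
outer loop
vertex 2.764 -3.16 -1.302
vertex 3.451 -3.196 -1.75
vertex 3.221 -3.842 -1.299
endloop
endfacet
facet normal 0.588 -0.041 -0.808
outer loop
vertex 3.451 -3.196 -1.75
vertex 4.041 -2.8 -1.341
vertex 4.009 -3.619 -1.323
endloop
endfacet
facet normal 0.497 -0.359 0.790
outer loop
vertex 3.669 -3.844 -0.612
vertex 4.176 -3.2 -0.638
vertex 3.489 -3.164 -0.19
endloop
endfacet
facet normal -0.190 -0.554 0.811
outer loop
vertex 3.669 -3.844 -0.612
vertex 3.489 -3.164 -0.19
vertex 2.899 -3.56 -0.599
endloop
endfacet
facet normal -0.335 -0.917 0.216
outer loop
vertex 3.669 -3.844 -0.612
vertex 2.899 -3.56 -0.599
vertex 3.221 -3.842 -1.299
endloop
endfacet
facet normal 0.263 -0.949 -0.174
outer loop
vertex 3.669 -3.844 -0.612
vertex 3.221 -3.842 -1.299
vertex 4.009 -3.619 -1.323
endloop
endfacet
facet normal 0.776 -0.604 0.180
outer loop
vertex 3.669 -3.844 -0.612
vertex 4.009 -3.619 -1.323
vertex 4.176 -3.2 -0.638
endloop
endfacet
facet normal 0.524 0.354 0.775
outer loop
vertex 3.489 -3.164 -0.19
vertex 4.176 -3.2 -0.638
vertex 3.719 -2.518 -0.641
endloop
endfacet
facet normal -0.588 0.041 0.808
outer loop
vertex 2.899 -3.56 -0.599
vertex 3.489 -3.164 -0.19
vertex 2.931 -2.741 -0.617
endloop
endfacet
facet normal -0.820 -0.550 -0.156
outer loop
vertex 3.221 -3.842 -1.299
vertex 2.899 -3.56 -0.599
vertex 2.764 -3.16 -1.302
endloop
endfacet
facet normal 0.146 -0.601 -0.786
outer loop
vertex 4.009 -3.619 -1.323
vertex 3.221 -3.842 -1.299
vertex 3.451 -3.196 -1.75
endloop
endfacet
facet normal 0.976 -0.043 -0.212
outer loop
vertex 4.176 -3.2 -0.638
vertex 4.009 -3.619 -1.323
vertex 4.041 -2.8 -1.341
endloop
endfacet

endsolid


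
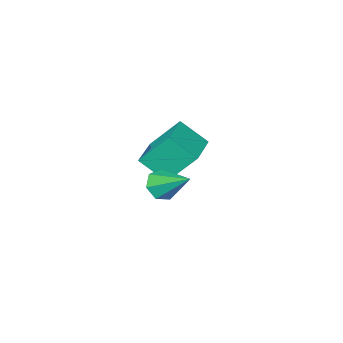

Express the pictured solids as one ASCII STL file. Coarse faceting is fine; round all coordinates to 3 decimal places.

solid 
facet normal 0.113 -0.805 -0.583
outer loop
vertex 2.574 0.949 -1.597
vertex 2.028 0.6 -1.221
vertex 1.973 1.033 -1.83
endloop
endfacet
facet normal 0.304 0.817 -0.490
outer loop
vertex 2.574 0.949 -1.597
vertex 1.973 1.033 -1.83
vertex 1.812 2.12 -0.119
endloop
endfacet
facet normal 0.114 -0.805 -0.583
outer loop
vertex 1.973 1.033 -1.83
vertex 2.028 0.6 -1.221
vertex 1.413 0.791 -1.605
endloop
endfacet
facet normal -0.505 0.706 -0.496
outer loop
vertex 1.973 1.033 -1.83
vertex 1.413 0.791 -1.605
vertex 1.812 2.12 -0.119
endloop
endfacet
facet normal 0.114 -0.805 -0.583
outer loop
vertex 1.413 0.791 -1.605
vertex 2.028 0.6 -1.221
vertex 1.315 0.404 -1.09
endloop
endfacet
facet normal -0.963 0.268 0.018
outer loop
vertex 1.413 0.791 -1.605
vertex 1.315 0.404 -1.09
vertex 1.812 2.12 -0.119
endloop
endfacet
facet normal 0.114 -0.805 -0.583
outer loop
vertex 1.315 0.404 -1.09
vertex 2.028 0.6 -1.221
vertex 1.755 0.165 -0.674
endloop
endfacet
facet normal -0.724 -0.169 0.669
outer loop
vertex 1.315 0.404 -1.09
vertex 1.755 0.165 -0.674
vertex 1.812 2.12 -0.119
endloop
endfacet
facet normal 0.114 -0.805 -0.583
outer loop
vertex 1.755 0.165 -0.674
vertex 2.028 0.6 -1.221
vertex 2.4 0.253 -0.669
endloop
endfacet
facet normal 0.030 -0.274 0.961
outer loop
vertex 1.755 0.165 -0.674
vertex 2.4 0.253 -0.669
vertex 1.812 2.12 -0.119
endloop
endfacet
facet normal 0.114 -0.805 -0.583
outer loop
vertex 2.4 0.253 -0.669
vertex 2.028 0.6 -1.221
vertex 2.764 0.602 -1.08
endloop
endfacet
facet normal 0.735 0.032 0.678
outer loop
vertex 2.4 0.253 -0.669
vertex 2.764 0.602 -1.08
vertex 1.812 2.12 -0.119
endloop
endfacet
facet normal 0.114 -0.805 -0.582
outer loop
vertex 2.764 0.602 -1.08
vertex 2.028 0.6 -1.221
vertex 2.574 0.949 -1.597
endloop
endfacet
facet normal 0.856 0.516 0.032
outer loop
vertex 2.764 0.602 -1.08
vertex 2.574 0.949 -1.597
vertex 1.812 2.12 -0.119
endloop
endfacet
facet normal -0.453 0.448 0.771
outer loop
vertex -1.747 -3.59 -1.226
vertex -0.405 -2.458 -1.095
vertex -2.472 -2.614 -2.219
endloop
endfacet
facet normal -0.763 -0.642 -0.075
outer loop
vertex -1.575 -3.502 -3.745
vertex -1.747 -3.59 -1.226
vertex -2.472 -2.614 -2.219
endloop
endfacet
facet normal -0.453 0.448 0.771
outer loop
vertex -2.472 -2.614 -2.219
vertex -0.405 -2.458 -1.095
vertex -1.13 -1.483 -2.088
endloop
endfacet
facet normal -0.462 0.621 -0.633
outer loop
vertex -1.13 -1.483 -2.088
vertex -1.575 -3.502 -3.745
vertex -2.472 -2.614 -2.219
endloop
endfacet
facet normal 0.462 -0.621 0.633
outer loop
vertex -1.747 -3.59 -1.226
vertex 0.492 -3.346 -2.621
vertex -0.405 -2.458 -1.095
endloop
endfacet
facet normal -0.762 -0.643 -0.075
outer loop
vertex -0.85 -4.477 -2.752
vertex -1.747 -3.59 -1.226
vertex -1.575 -3.502 -3.745
endloop
endfacet
facet normal 0.462 -0.621 0.633
outer loop
vertex -0.85 -4.477 -2.752
vertex 0.492 -3.346 -2.621
vertex -1.747 -3.59 -1.226
endloop
endfacet
facet normal 0.763 0.643 0.074
outer loop
vertex -0.405 -2.458 -1.095
vertex 0.492 -3.346 -2.621
vertex -1.13 -1.483 -2.088
endloop
endfacet
facet normal -0.462 0.621 -0.633
outer loop
vertex -0.233 -2.37 -3.614
vertex -1.575 -3.502 -3.745
vertex -1.13 -1.483 -2.088
endloop
endfacet
facet normal 0.763 0.643 0.075
outer loop
vertex -1.13 -1.483 -2.088
vertex 0.492 -3.346 -2.621
vertex -0.233 -2.37 -3.614
endloop
endfacet
facet normal 0.453 -0.448 -0.771
outer loop
vertex -0.233 -2.37 -3.614
vertex -0.85 -4.477 -2.752
vertex -1.575 -3.502 -3.745
endloop
endfacet
facet normal 0.453 -0.448 -0.771
outer loop
vertex 0.492 -3.346 -2.621
vertex -0.85 -4.477 -2.752
vertex -0.233 -2.37 -3.614
endloop
endfacet

endsolid


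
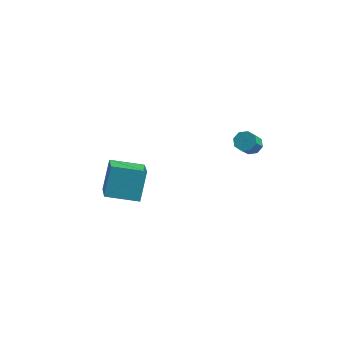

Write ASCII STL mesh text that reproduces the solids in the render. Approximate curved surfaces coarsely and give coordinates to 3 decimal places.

solid 
facet normal -0.023 0.669 -0.743
outer loop
vertex 4.293 2.917 2.079
vertex 3.873 2.561 1.772
vertex 3.838 3.029 2.194
endloop
endfacet
facet normal 0.332 0.706 0.625
outer loop
vertex 4.293 2.917 2.079
vertex 3.838 3.029 2.194
vertex 4.328 1.914 3.194
endloop
endfacet
facet normal 0.332 0.706 0.625
outer loop
vertex 4.328 1.914 3.194
vertex 3.838 3.029 2.194
vertex 3.873 2.026 3.309
endloop
endfacet
facet normal 0.023 -0.668 0.743
outer loop
vertex 4.328 1.914 3.194
vertex 3.873 2.026 3.309
vertex 3.907 1.559 2.888
endloop
endfacet
facet normal -0.022 0.669 -0.743
outer loop
vertex 3.838 3.029 2.194
vertex 3.873 2.561 1.772
vertex 3.404 2.867 2.061
endloop
endfacet
facet normal -0.434 0.663 0.610
outer loop
vertex 3.838 3.029 2.194
vertex 3.404 2.867 2.061
vertex 3.873 2.026 3.309
endloop
endfacet
facet normal -0.432 0.664 0.610
outer loop
vertex 3.873 2.026 3.309
vertex 3.404 2.867 2.061
vertex 3.438 1.864 3.177
endloop
endfacet
facet normal 0.023 -0.668 0.743
outer loop
vertex 3.873 2.026 3.309
vertex 3.438 1.864 3.177
vertex 3.907 1.559 2.888
endloop
endfacet
facet normal -0.023 0.668 -0.744
outer loop
vertex 3.404 2.867 2.061
vertex 3.873 2.561 1.772
vertex 3.244 2.526 1.76
endloop
endfacet
facet normal -0.943 0.233 0.238
outer loop
vertex 3.404 2.867 2.061
vertex 3.244 2.526 1.76
vertex 3.438 1.864 3.177
endloop
endfacet
facet normal -0.943 0.232 0.238
outer loop
vertex 3.438 1.864 3.177
vertex 3.244 2.526 1.76
vertex 3.278 1.523 2.875
endloop
endfacet
facet normal 0.023 -0.669 0.743
outer loop
vertex 3.438 1.864 3.177
vertex 3.278 1.523 2.875
vertex 3.907 1.559 2.888
endloop
endfacet
facet normal -0.023 0.668 -0.744
outer loop
vertex 3.244 2.526 1.76
vertex 3.873 2.561 1.772
vertex 3.452 2.206 1.466
endloop
endfacet
facet normal -0.902 -0.335 -0.274
outer loop
vertex 3.244 2.526 1.76
vertex 3.452 2.206 1.466
vertex 3.278 1.523 2.875
endloop
endfacet
facet normal -0.901 -0.336 -0.274
outer loop
vertex 3.278 1.523 2.875
vertex 3.452 2.206 1.466
vertex 3.487 1.203 2.581
endloop
endfacet
facet normal 0.023 -0.668 0.744
outer loop
vertex 3.278 1.523 2.875
vertex 3.487 1.203 2.581
vertex 3.907 1.559 2.888
endloop
endfacet
facet normal -0.023 0.668 -0.743
outer loop
vertex 3.452 2.206 1.466
vertex 3.873 2.561 1.772
vertex 3.907 2.094 1.351
endloop
endfacet
facet normal -0.332 -0.706 -0.625
outer loop
vertex 3.452 2.206 1.466
vertex 3.907 2.094 1.351
vertex 3.487 1.203 2.581
endloop
endfacet
facet normal -0.332 -0.706 -0.625
outer loop
vertex 3.487 1.203 2.581
vertex 3.907 2.094 1.351
vertex 3.942 1.091 2.466
endloop
endfacet
facet normal 0.023 -0.669 0.743
outer loop
vertex 3.487 1.203 2.581
vertex 3.942 1.091 2.466
vertex 3.907 1.559 2.888
endloop
endfacet
facet normal -0.023 0.668 -0.743
outer loop
vertex 3.907 2.094 1.351
vertex 3.873 2.561 1.772
vertex 4.342 2.256 1.483
endloop
endfacet
facet normal 0.432 -0.664 -0.610
outer loop
vertex 3.907 2.094 1.351
vertex 4.342 2.256 1.483
vertex 3.942 1.091 2.466
endloop
endfacet
facet normal 0.434 -0.663 -0.609
outer loop
vertex 3.942 1.091 2.466
vertex 4.342 2.256 1.483
vertex 4.376 1.253 2.599
endloop
endfacet
facet normal 0.022 -0.669 0.743
outer loop
vertex 3.942 1.091 2.466
vertex 4.376 1.253 2.599
vertex 3.907 1.559 2.888
endloop
endfacet
facet normal -0.023 0.669 -0.743
outer loop
vertex 4.342 2.256 1.483
vertex 3.873 2.561 1.772
vertex 4.502 2.597 1.785
endloop
endfacet
facet normal 0.943 -0.232 -0.237
outer loop
vertex 4.342 2.256 1.483
vertex 4.502 2.597 1.785
vertex 4.376 1.253 2.599
endloop
endfacet
facet normal 0.943 -0.232 -0.238
outer loop
vertex 4.376 1.253 2.599
vertex 4.502 2.597 1.785
vertex 4.536 1.594 2.9
endloop
endfacet
facet normal 0.023 -0.668 0.744
outer loop
vertex 4.376 1.253 2.599
vertex 4.536 1.594 2.9
vertex 3.907 1.559 2.888
endloop
endfacet
facet normal -0.023 0.668 -0.744
outer loop
vertex 4.502 2.597 1.785
vertex 3.873 2.561 1.772
vertex 4.293 2.917 2.079
endloop
endfacet
facet normal 0.901 0.336 0.275
outer loop
vertex 4.502 2.597 1.785
vertex 4.293 2.917 2.079
vertex 4.536 1.594 2.9
endloop
endfacet
facet normal 0.902 0.335 0.273
outer loop
vertex 4.536 1.594 2.9
vertex 4.293 2.917 2.079
vertex 4.328 1.914 3.194
endloop
endfacet
facet normal 0.023 -0.668 0.744
outer loop
vertex 4.536 1.594 2.9
vertex 4.328 1.914 3.194
vertex 3.907 1.559 2.888
endloop
endfacet
facet normal -0.898 -0.390 0.202
outer loop
vertex -3.406 -0.286 -3.194
vertex -3.501 0.795 -1.526
vertex -4.288 1.216 -4.217
endloop
endfacet
facet normal 0.048 -0.543 -0.838
outer loop
vertex -2.519 1.985 -4.614
vertex -3.406 -0.286 -3.194
vertex -4.288 1.216 -4.217
endloop
endfacet
facet normal -0.898 -0.391 0.202
outer loop
vertex -4.288 1.216 -4.217
vertex -3.501 0.795 -1.526
vertex -4.384 2.297 -2.549
endloop
endfacet
facet normal -0.437 0.743 -0.507
outer loop
vertex -4.384 2.297 -2.549
vertex -2.519 1.985 -4.614
vertex -4.288 1.216 -4.217
endloop
endfacet
facet normal 0.437 -0.743 0.507
outer loop
vertex -3.406 -0.286 -3.194
vertex -1.732 1.564 -1.923
vertex -3.501 0.795 -1.526
endloop
endfacet
facet normal 0.048 -0.543 -0.838
outer loop
vertex -1.636 0.483 -3.591
vertex -3.406 -0.286 -3.194
vertex -2.519 1.985 -4.614
endloop
endfacet
facet normal 0.437 -0.743 0.507
outer loop
vertex -1.636 0.483 -3.591
vertex -1.732 1.564 -1.923
vertex -3.406 -0.286 -3.194
endloop
endfacet
facet normal -0.048 0.543 0.838
outer loop
vertex -3.501 0.795 -1.526
vertex -1.732 1.564 -1.923
vertex -4.384 2.297 -2.549
endloop
endfacet
facet normal -0.437 0.743 -0.507
outer loop
vertex -2.614 3.066 -2.946
vertex -2.519 1.985 -4.614
vertex -4.384 2.297 -2.549
endloop
endfacet
facet normal -0.048 0.543 0.838
outer loop
vertex -4.384 2.297 -2.549
vertex -1.732 1.564 -1.923
vertex -2.614 3.066 -2.946
endloop
endfacet
facet normal 0.898 0.391 -0.202
outer loop
vertex -2.614 3.066 -2.946
vertex -1.636 0.483 -3.591
vertex -2.519 1.985 -4.614
endloop
endfacet
facet normal 0.898 0.390 -0.201
outer loop
vertex -1.732 1.564 -1.923
vertex -1.636 0.483 -3.591
vertex -2.614 3.066 -2.946
endloop
endfacet

endsolid


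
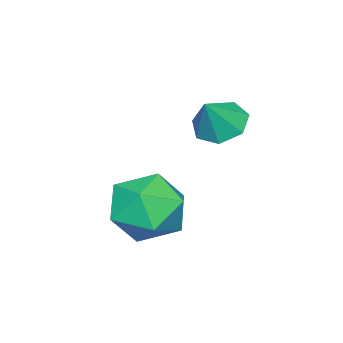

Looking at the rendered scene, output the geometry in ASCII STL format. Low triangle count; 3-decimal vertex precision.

solid 
facet normal -0.605 0.535 0.590
outer loop
vertex 1.25 2.17 1.488
vertex 0.304 1.573 1.059
vertex 0.883 1.163 2.025
endloop
endfacet
facet normal 0.039 0.459 0.888
outer loop
vertex 1.25 2.17 1.488
vertex 0.883 1.163 2.025
vertex 2.054 1.365 1.869
endloop
endfacet
facet normal 0.524 0.730 0.439
outer loop
vertex 1.25 2.17 1.488
vertex 2.054 1.365 1.869
vertex 2.198 1.9 0.806
endloop
endfacet
facet normal 0.179 0.974 -0.137
outer loop
vertex 1.25 2.17 1.488
vertex 2.198 1.9 0.806
vertex 1.117 2.028 0.305
endloop
endfacet
facet normal -0.519 0.854 -0.044
outer loop
vertex 1.25 2.17 1.488
vertex 1.117 2.028 0.305
vertex 0.304 1.573 1.059
endloop
endfacet
facet normal 0.169 -0.239 0.956
outer loop
vertex 2.054 1.365 1.869
vertex 0.883 1.163 2.025
vertex 1.603 0.272 1.675
endloop
endfacet
facet normal -0.873 -0.116 0.474
outer loop
vertex 0.883 1.163 2.025
vertex 0.304 1.573 1.059
vertex 0.522 0.4 1.174
endloop
endfacet
facet normal -0.733 0.400 -0.549
outer loop
vertex 0.304 1.573 1.059
vertex 1.117 2.028 0.305
vertex 0.666 0.935 0.111
endloop
endfacet
facet normal 0.395 0.594 -0.700
outer loop
vertex 1.117 2.028 0.305
vertex 2.198 1.9 0.806
vertex 1.837 1.137 -0.045
endloop
endfacet
facet normal 0.953 0.200 0.229
outer loop
vertex 2.198 1.9 0.806
vertex 2.054 1.365 1.869
vertex 2.416 0.727 0.921
endloop
endfacet
facet normal -0.179 -0.974 0.137
outer loop
vertex 1.47 0.13 0.492
vertex 1.603 0.272 1.675
vertex 0.522 0.4 1.174
endloop
endfacet
facet normal -0.524 -0.730 -0.439
outer loop
vertex 1.47 0.13 0.492
vertex 0.522 0.4 1.174
vertex 0.666 0.935 0.111
endloop
endfacet
facet normal -0.039 -0.459 -0.888
outer loop
vertex 1.47 0.13 0.492
vertex 0.666 0.935 0.111
vertex 1.837 1.137 -0.045
endloop
endfacet
facet normal 0.605 -0.535 -0.590
outer loop
vertex 1.47 0.13 0.492
vertex 1.837 1.137 -0.045
vertex 2.416 0.727 0.921
endloop
endfacet
facet normal 0.519 -0.854 0.044
outer loop
vertex 1.47 0.13 0.492
vertex 2.416 0.727 0.921
vertex 1.603 0.272 1.675
endloop
endfacet
facet normal -0.395 -0.594 0.700
outer loop
vertex 0.522 0.4 1.174
vertex 1.603 0.272 1.675
vertex 0.883 1.163 2.025
endloop
endfacet
facet normal -0.953 -0.200 -0.229
outer loop
vertex 0.666 0.935 0.111
vertex 0.522 0.4 1.174
vertex 0.304 1.573 1.059
endloop
endfacet
facet normal -0.169 0.239 -0.956
outer loop
vertex 1.837 1.137 -0.045
vertex 0.666 0.935 0.111
vertex 1.117 2.028 0.305
endloop
endfacet
facet normal 0.873 0.116 -0.474
outer loop
vertex 2.416 0.727 0.921
vertex 1.837 1.137 -0.045
vertex 2.198 1.9 0.806
endloop
endfacet
facet normal 0.733 -0.400 0.549
outer loop
vertex 1.603 0.272 1.675
vertex 2.416 0.727 0.921
vertex 2.054 1.365 1.869
endloop
endfacet
facet normal -0.609 0.017 -0.793
outer loop
vertex -0.432 1.484 2.846
vertex -0.997 1.86 3.288
vertex -0.406 2.187 2.841
endloop
endfacet
facet normal 0.992 -0.038 -0.122
outer loop
vertex -0.432 1.484 2.846
vertex -0.406 2.187 2.841
vertex -0.243 1.84 4.272
endloop
endfacet
facet normal -0.609 0.017 -0.793
outer loop
vertex -0.406 2.187 2.841
vertex -0.997 1.86 3.288
vertex -0.825 2.643 3.173
endloop
endfacet
facet normal 0.760 0.647 0.070
outer loop
vertex -0.406 2.187 2.841
vertex -0.825 2.643 3.173
vertex -0.243 1.84 4.272
endloop
endfacet
facet normal -0.608 0.017 -0.794
outer loop
vertex -0.825 2.643 3.173
vertex -0.997 1.86 3.288
vertex -1.374 2.51 3.591
endloop
endfacet
facet normal 0.188 0.838 0.513
outer loop
vertex -0.825 2.643 3.173
vertex -1.374 2.51 3.591
vertex -0.243 1.84 4.272
endloop
endfacet
facet normal -0.609 0.016 -0.793
outer loop
vertex -1.374 2.51 3.591
vertex -0.997 1.86 3.288
vertex -1.639 1.888 3.782
endloop
endfacet
facet normal -0.293 0.392 0.872
outer loop
vertex -1.374 2.51 3.591
vertex -1.639 1.888 3.782
vertex -0.243 1.84 4.272
endloop
endfacet
facet normal -0.609 0.018 -0.793
outer loop
vertex -1.639 1.888 3.782
vertex -0.997 1.86 3.288
vertex -1.421 1.245 3.6
endloop
endfacet
facet normal -0.320 -0.357 0.877
outer loop
vertex -1.639 1.888 3.782
vertex -1.421 1.245 3.6
vertex -0.243 1.84 4.272
endloop
endfacet
facet normal -0.609 0.017 -0.793
outer loop
vertex -1.421 1.245 3.6
vertex -0.997 1.86 3.288
vertex -0.884 1.065 3.184
endloop
endfacet
facet normal 0.125 -0.841 0.526
outer loop
vertex -1.421 1.245 3.6
vertex -0.884 1.065 3.184
vertex -0.243 1.84 4.272
endloop
endfacet
facet normal -0.609 0.017 -0.793
outer loop
vertex -0.884 1.065 3.184
vertex -0.997 1.86 3.288
vertex -0.432 1.484 2.846
endloop
endfacet
facet normal 0.709 -0.700 0.081
outer loop
vertex -0.884 1.065 3.184
vertex -0.432 1.484 2.846
vertex -0.243 1.84 4.272
endloop
endfacet

endsolid


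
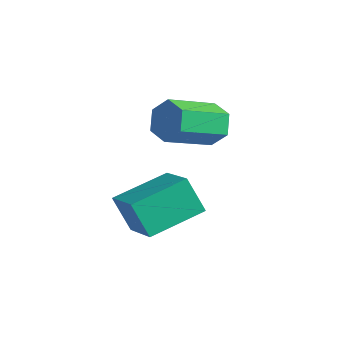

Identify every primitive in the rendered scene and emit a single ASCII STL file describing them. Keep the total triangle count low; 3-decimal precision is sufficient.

solid 
facet normal 0.003 0.920 -0.391
outer loop
vertex -0.631 3.362 1.263
vertex -1.157 3.087 0.613
vertex -1.505 3.404 1.356
endloop
endfacet
facet normal 0.116 0.388 0.914
outer loop
vertex -0.631 3.362 1.263
vertex -1.505 3.404 1.356
vertex -0.637 1.448 2.077
endloop
endfacet
facet normal 0.116 0.388 0.914
outer loop
vertex -0.637 1.448 2.077
vertex -1.505 3.404 1.356
vertex -1.511 1.49 2.17
endloop
endfacet
facet normal -0.003 -0.920 0.391
outer loop
vertex -0.637 1.448 2.077
vertex -1.511 1.49 2.17
vertex -1.163 1.173 1.427
endloop
endfacet
facet normal 0.003 0.920 -0.391
outer loop
vertex -1.505 3.404 1.356
vertex -1.157 3.087 0.613
vertex -2.031 3.129 0.706
endloop
endfacet
facet normal -0.802 0.236 0.549
outer loop
vertex -1.505 3.404 1.356
vertex -2.031 3.129 0.706
vertex -1.511 1.49 2.17
endloop
endfacet
facet normal -0.802 0.236 0.549
outer loop
vertex -1.511 1.49 2.17
vertex -2.031 3.129 0.706
vertex -2.037 1.215 1.52
endloop
endfacet
facet normal -0.003 -0.920 0.391
outer loop
vertex -1.511 1.49 2.17
vertex -2.037 1.215 1.52
vertex -1.163 1.173 1.427
endloop
endfacet
facet normal 0.003 0.920 -0.391
outer loop
vertex -2.031 3.129 0.706
vertex -1.157 3.087 0.613
vertex -1.683 2.812 -0.037
endloop
endfacet
facet normal -0.918 -0.152 -0.365
outer loop
vertex -2.031 3.129 0.706
vertex -1.683 2.812 -0.037
vertex -2.037 1.215 1.52
endloop
endfacet
facet normal -0.918 -0.152 -0.365
outer loop
vertex -2.037 1.215 1.52
vertex -1.683 2.812 -0.037
vertex -1.689 0.898 0.777
endloop
endfacet
facet normal -0.003 -0.920 0.391
outer loop
vertex -2.037 1.215 1.52
vertex -1.689 0.898 0.777
vertex -1.163 1.173 1.427
endloop
endfacet
facet normal 0.003 0.920 -0.391
outer loop
vertex -1.683 2.812 -0.037
vertex -1.157 3.087 0.613
vertex -0.809 2.77 -0.13
endloop
endfacet
facet normal -0.116 -0.388 -0.914
outer loop
vertex -1.683 2.812 -0.037
vertex -0.809 2.77 -0.13
vertex -1.689 0.898 0.777
endloop
endfacet
facet normal -0.116 -0.388 -0.914
outer loop
vertex -1.689 0.898 0.777
vertex -0.809 2.77 -0.13
vertex -0.815 0.856 0.684
endloop
endfacet
facet normal -0.003 -0.920 0.391
outer loop
vertex -1.689 0.898 0.777
vertex -0.815 0.856 0.684
vertex -1.163 1.173 1.427
endloop
endfacet
facet normal 0.003 0.920 -0.391
outer loop
vertex -0.809 2.77 -0.13
vertex -1.157 3.087 0.613
vertex -0.283 3.045 0.52
endloop
endfacet
facet normal 0.802 -0.236 -0.549
outer loop
vertex -0.809 2.77 -0.13
vertex -0.283 3.045 0.52
vertex -0.815 0.856 0.684
endloop
endfacet
facet normal 0.802 -0.236 -0.549
outer loop
vertex -0.815 0.856 0.684
vertex -0.283 3.045 0.52
vertex -0.289 1.131 1.334
endloop
endfacet
facet normal -0.003 -0.920 0.391
outer loop
vertex -0.815 0.856 0.684
vertex -0.289 1.131 1.334
vertex -1.163 1.173 1.427
endloop
endfacet
facet normal 0.003 0.920 -0.391
outer loop
vertex -0.283 3.045 0.52
vertex -1.157 3.087 0.613
vertex -0.631 3.362 1.263
endloop
endfacet
facet normal 0.918 0.152 0.365
outer loop
vertex -0.283 3.045 0.52
vertex -0.631 3.362 1.263
vertex -0.289 1.131 1.334
endloop
endfacet
facet normal 0.918 0.152 0.365
outer loop
vertex -0.289 1.131 1.334
vertex -0.631 3.362 1.263
vertex -0.637 1.448 2.077
endloop
endfacet
facet normal -0.003 -0.920 0.391
outer loop
vertex -0.289 1.131 1.334
vertex -0.637 1.448 2.077
vertex -1.163 1.173 1.427
endloop
endfacet
facet normal -0.908 0.184 -0.377
outer loop
vertex -1.787 -0.591 -2.032
vertex -1.603 1.503 -1.455
vertex -1.162 -0.274 -3.381
endloop
endfacet
facet normal -0.084 -0.961 -0.265
outer loop
vertex 0.463 -0.603 -2.705
vertex -1.787 -0.591 -2.032
vertex -1.162 -0.274 -3.381
endloop
endfacet
facet normal -0.908 0.184 -0.377
outer loop
vertex -1.162 -0.274 -3.381
vertex -1.603 1.503 -1.455
vertex -0.978 1.82 -2.804
endloop
endfacet
facet normal 0.411 0.208 -0.887
outer loop
vertex -0.978 1.82 -2.804
vertex 0.463 -0.603 -2.705
vertex -1.162 -0.274 -3.381
endloop
endfacet
facet normal -0.411 -0.208 0.887
outer loop
vertex -1.787 -0.591 -2.032
vertex 0.022 1.174 -0.779
vertex -1.603 1.503 -1.455
endloop
endfacet
facet normal -0.084 -0.961 -0.265
outer loop
vertex -0.162 -0.92 -1.356
vertex -1.787 -0.591 -2.032
vertex 0.463 -0.603 -2.705
endloop
endfacet
facet normal -0.411 -0.208 0.887
outer loop
vertex -0.162 -0.92 -1.356
vertex 0.022 1.174 -0.779
vertex -1.787 -0.591 -2.032
endloop
endfacet
facet normal 0.084 0.961 0.265
outer loop
vertex -1.603 1.503 -1.455
vertex 0.022 1.174 -0.779
vertex -0.978 1.82 -2.804
endloop
endfacet
facet normal 0.411 0.208 -0.887
outer loop
vertex 0.647 1.491 -2.128
vertex 0.463 -0.603 -2.705
vertex -0.978 1.82 -2.804
endloop
endfacet
facet normal 0.084 0.961 0.265
outer loop
vertex -0.978 1.82 -2.804
vertex 0.022 1.174 -0.779
vertex 0.647 1.491 -2.128
endloop
endfacet
facet normal 0.908 -0.184 0.377
outer loop
vertex 0.647 1.491 -2.128
vertex -0.162 -0.92 -1.356
vertex 0.463 -0.603 -2.705
endloop
endfacet
facet normal 0.908 -0.184 0.377
outer loop
vertex 0.022 1.174 -0.779
vertex -0.162 -0.92 -1.356
vertex 0.647 1.491 -2.128
endloop
endfacet

endsolid


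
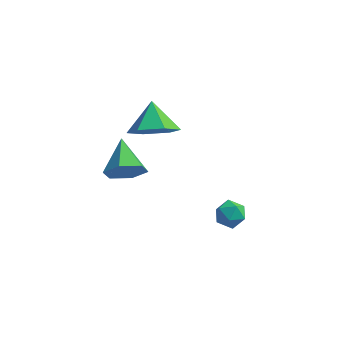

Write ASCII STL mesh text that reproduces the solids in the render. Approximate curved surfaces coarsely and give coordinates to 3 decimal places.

solid 
facet normal 0.333 -0.857 -0.394
outer loop
vertex -1.18 0.451 -0.994
vertex -1.889 0.48 -1.655
vertex -1.034 0.898 -1.842
endloop
endfacet
facet normal 0.696 0.579 0.425
outer loop
vertex -1.18 0.451 -0.994
vertex -1.034 0.898 -1.842
vertex -2.471 1.98 -0.965
endloop
endfacet
facet normal 0.333 -0.857 -0.394
outer loop
vertex -1.034 0.898 -1.842
vertex -1.889 0.48 -1.655
vertex -1.743 0.927 -2.503
endloop
endfacet
facet normal 0.393 0.835 -0.385
outer loop
vertex -1.034 0.898 -1.842
vertex -1.743 0.927 -2.503
vertex -2.471 1.98 -0.965
endloop
endfacet
facet normal 0.333 -0.857 -0.394
outer loop
vertex -1.743 0.927 -2.503
vertex -1.889 0.48 -1.655
vertex -2.598 0.509 -2.316
endloop
endfacet
facet normal -0.446 0.626 -0.640
outer loop
vertex -1.743 0.927 -2.503
vertex -2.598 0.509 -2.316
vertex -2.471 1.98 -0.965
endloop
endfacet
facet normal 0.333 -0.857 -0.394
outer loop
vertex -2.598 0.509 -2.316
vertex -1.889 0.48 -1.655
vertex -2.744 0.062 -1.468
endloop
endfacet
facet normal -0.983 0.162 -0.084
outer loop
vertex -2.598 0.509 -2.316
vertex -2.744 0.062 -1.468
vertex -2.471 1.98 -0.965
endloop
endfacet
facet normal 0.333 -0.857 -0.394
outer loop
vertex -2.744 0.062 -1.468
vertex -1.889 0.48 -1.655
vertex -2.035 0.033 -0.806
endloop
endfacet
facet normal -0.682 -0.093 0.726
outer loop
vertex -2.744 0.062 -1.468
vertex -2.035 0.033 -0.806
vertex -2.471 1.98 -0.965
endloop
endfacet
facet normal 0.332 -0.857 -0.394
outer loop
vertex -2.035 0.033 -0.806
vertex -1.889 0.48 -1.655
vertex -1.18 0.451 -0.994
endloop
endfacet
facet normal 0.159 0.116 0.980
outer loop
vertex -2.035 0.033 -0.806
vertex -1.18 0.451 -0.994
vertex -2.471 1.98 -0.965
endloop
endfacet
facet normal 0.250 -0.748 -0.615
outer loop
vertex 0.227 -0.418 2.548
vertex -0.244 -1.117 3.206
vertex -0.807 -0.659 2.421
endloop
endfacet
facet normal -0.179 0.933 -0.313
outer loop
vertex 0.227 -0.418 2.548
vertex -0.807 -0.659 2.421
vertex -0.596 -0.063 4.074
endloop
endfacet
facet normal 0.250 -0.748 -0.615
outer loop
vertex -0.807 -0.659 2.421
vertex -0.244 -1.117 3.206
vertex -1.279 -1.358 3.079
endloop
endfacet
facet normal -0.857 0.509 -0.074
outer loop
vertex -0.807 -0.659 2.421
vertex -1.279 -1.358 3.079
vertex -0.596 -0.063 4.074
endloop
endfacet
facet normal 0.250 -0.747 -0.616
outer loop
vertex -1.279 -1.358 3.079
vertex -0.244 -1.117 3.206
vertex -0.715 -1.817 3.865
endloop
endfacet
facet normal -0.816 -0.013 0.578
outer loop
vertex -1.279 -1.358 3.079
vertex -0.715 -1.817 3.865
vertex -0.596 -0.063 4.074
endloop
endfacet
facet normal 0.250 -0.748 -0.615
outer loop
vertex -0.715 -1.817 3.865
vertex -0.244 -1.117 3.206
vertex 0.32 -1.575 3.992
endloop
endfacet
facet normal -0.095 -0.111 0.989
outer loop
vertex -0.715 -1.817 3.865
vertex 0.32 -1.575 3.992
vertex -0.596 -0.063 4.074
endloop
endfacet
facet normal 0.250 -0.748 -0.615
outer loop
vertex 0.32 -1.575 3.992
vertex -0.244 -1.117 3.206
vertex 0.791 -0.876 3.333
endloop
endfacet
facet normal 0.584 0.313 0.749
outer loop
vertex 0.32 -1.575 3.992
vertex 0.791 -0.876 3.333
vertex -0.596 -0.063 4.074
endloop
endfacet
facet normal 0.250 -0.748 -0.615
outer loop
vertex 0.791 -0.876 3.333
vertex -0.244 -1.117 3.206
vertex 0.227 -0.418 2.548
endloop
endfacet
facet normal 0.542 0.835 0.098
outer loop
vertex 0.791 -0.876 3.333
vertex 0.227 -0.418 2.548
vertex -0.596 -0.063 4.074
endloop
endfacet
facet normal -0.579 0.814 0.045
outer loop
vertex 3.237 -2.55 0.49
vertex 2.706 -2.938 0.678
vertex 3.12 -2.67 1.152
endloop
endfacet
facet normal 0.100 0.976 0.195
outer loop
vertex 3.237 -2.55 0.49
vertex 3.12 -2.67 1.152
vertex 3.758 -2.687 0.909
endloop
endfacet
facet normal 0.500 0.786 -0.364
outer loop
vertex 3.237 -2.55 0.49
vertex 3.758 -2.687 0.909
vertex 3.74 -2.965 0.285
endloop
endfacet
facet normal 0.067 0.506 -0.860
outer loop
vertex 3.237 -2.55 0.49
vertex 3.74 -2.965 0.285
vertex 3.089 -3.12 0.143
endloop
endfacet
facet normal -0.598 0.524 -0.606
outer loop
vertex 3.237 -2.55 0.49
vertex 3.089 -3.12 0.143
vertex 2.706 -2.938 0.678
endloop
endfacet
facet normal 0.303 0.582 0.755
outer loop
vertex 3.758 -2.687 0.909
vertex 3.12 -2.67 1.152
vertex 3.551 -3.16 1.357
endloop
endfacet
facet normal -0.796 0.322 0.513
outer loop
vertex 3.12 -2.67 1.152
vertex 2.706 -2.938 0.678
vertex 2.9 -3.315 1.215
endloop
endfacet
facet normal -0.827 -0.150 -0.541
outer loop
vertex 2.706 -2.938 0.678
vertex 3.089 -3.12 0.143
vertex 2.882 -3.593 0.591
endloop
endfacet
facet normal 0.250 -0.178 -0.952
outer loop
vertex 3.089 -3.12 0.143
vertex 3.74 -2.965 0.285
vertex 3.52 -3.61 0.348
endloop
endfacet
facet normal 0.950 0.275 -0.150
outer loop
vertex 3.74 -2.965 0.285
vertex 3.758 -2.687 0.909
vertex 3.934 -3.342 0.822
endloop
endfacet
facet normal -0.067 -0.506 0.860
outer loop
vertex 3.403 -3.73 1.01
vertex 3.551 -3.16 1.357
vertex 2.9 -3.315 1.215
endloop
endfacet
facet normal -0.500 -0.786 0.364
outer loop
vertex 3.403 -3.73 1.01
vertex 2.9 -3.315 1.215
vertex 2.882 -3.593 0.591
endloop
endfacet
facet normal -0.100 -0.976 -0.195
outer loop
vertex 3.403 -3.73 1.01
vertex 2.882 -3.593 0.591
vertex 3.52 -3.61 0.348
endloop
endfacet
facet normal 0.579 -0.814 -0.045
outer loop
vertex 3.403 -3.73 1.01
vertex 3.52 -3.61 0.348
vertex 3.934 -3.342 0.822
endloop
endfacet
facet normal 0.598 -0.524 0.606
outer loop
vertex 3.403 -3.73 1.01
vertex 3.934 -3.342 0.822
vertex 3.551 -3.16 1.357
endloop
endfacet
facet normal -0.250 0.178 0.952
outer loop
vertex 2.9 -3.315 1.215
vertex 3.551 -3.16 1.357
vertex 3.12 -2.67 1.152
endloop
endfacet
facet normal -0.950 -0.275 0.150
outer loop
vertex 2.882 -3.593 0.591
vertex 2.9 -3.315 1.215
vertex 2.706 -2.938 0.678
endloop
endfacet
facet normal -0.303 -0.582 -0.755
outer loop
vertex 3.52 -3.61 0.348
vertex 2.882 -3.593 0.591
vertex 3.089 -3.12 0.143
endloop
endfacet
facet normal 0.796 -0.322 -0.513
outer loop
vertex 3.934 -3.342 0.822
vertex 3.52 -3.61 0.348
vertex 3.74 -2.965 0.285
endloop
endfacet
facet normal 0.827 0.150 0.541
outer loop
vertex 3.551 -3.16 1.357
vertex 3.934 -3.342 0.822
vertex 3.758 -2.687 0.909
endloop
endfacet

endsolid


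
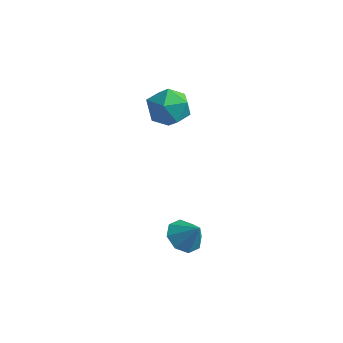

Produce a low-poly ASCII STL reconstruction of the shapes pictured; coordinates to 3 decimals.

solid 
facet normal -0.644 -0.005 -0.765
outer loop
vertex 1.757 -2.794 -2.501
vertex 1.041 -2.953 -1.897
vertex 1.459 -2.178 -2.254
endloop
endfacet
facet normal 0.896 0.444 -0.026
outer loop
vertex 1.757 -2.794 -2.501
vertex 1.459 -2.178 -2.254
vertex 1.879 -2.947 -0.903
endloop
endfacet
facet normal -0.645 -0.005 -0.765
outer loop
vertex 1.459 -2.178 -2.254
vertex 1.041 -2.953 -1.897
vertex 0.917 -2.016 -1.798
endloop
endfacet
facet normal 0.500 0.810 0.306
outer loop
vertex 1.459 -2.178 -2.254
vertex 0.917 -2.016 -1.798
vertex 1.879 -2.947 -0.903
endloop
endfacet
facet normal -0.644 -0.004 -0.765
outer loop
vertex 0.917 -2.016 -1.798
vertex 1.041 -2.953 -1.897
vertex 0.447 -2.403 -1.4
endloop
endfacet
facet normal 0.021 0.704 0.710
outer loop
vertex 0.917 -2.016 -1.798
vertex 0.447 -2.403 -1.4
vertex 1.879 -2.947 -0.903
endloop
endfacet
facet normal -0.644 -0.005 -0.765
outer loop
vertex 0.447 -2.403 -1.4
vertex 1.041 -2.953 -1.897
vertex 0.325 -3.112 -1.293
endloop
endfacet
facet normal -0.258 0.187 0.948
outer loop
vertex 0.447 -2.403 -1.4
vertex 0.325 -3.112 -1.293
vertex 1.879 -2.947 -0.903
endloop
endfacet
facet normal -0.644 -0.005 -0.765
outer loop
vertex 0.325 -3.112 -1.293
vertex 1.041 -2.953 -1.897
vertex 0.623 -3.728 -1.54
endloop
endfacet
facet normal -0.175 -0.438 0.882
outer loop
vertex 0.325 -3.112 -1.293
vertex 0.623 -3.728 -1.54
vertex 1.879 -2.947 -0.903
endloop
endfacet
facet normal -0.645 -0.004 -0.764
outer loop
vertex 0.623 -3.728 -1.54
vertex 1.041 -2.953 -1.897
vertex 1.166 -3.889 -1.997
endloop
endfacet
facet normal 0.223 -0.806 0.549
outer loop
vertex 0.623 -3.728 -1.54
vertex 1.166 -3.889 -1.997
vertex 1.879 -2.947 -0.903
endloop
endfacet
facet normal -0.644 -0.004 -0.765
outer loop
vertex 1.166 -3.889 -1.997
vertex 1.041 -2.953 -1.897
vertex 1.635 -3.503 -2.394
endloop
endfacet
facet normal 0.700 -0.699 0.146
outer loop
vertex 1.166 -3.889 -1.997
vertex 1.635 -3.503 -2.394
vertex 1.879 -2.947 -0.903
endloop
endfacet
facet normal -0.644 -0.005 -0.765
outer loop
vertex 1.635 -3.503 -2.394
vertex 1.041 -2.953 -1.897
vertex 1.757 -2.794 -2.501
endloop
endfacet
facet normal 0.979 -0.182 -0.092
outer loop
vertex 1.635 -3.503 -2.394
vertex 1.757 -2.794 -2.501
vertex 1.879 -2.947 -0.903
endloop
endfacet
facet normal -0.313 0.689 0.654
outer loop
vertex -2.667 0.542 4.247
vertex -1.905 0.131 5.045
vertex -1.577 0.985 4.303
endloop
endfacet
facet normal -0.376 0.927 -0.016
outer loop
vertex -2.667 0.542 4.247
vertex -1.577 0.985 4.303
vertex -2.07 0.767 3.256
endloop
endfacet
facet normal -0.798 0.474 -0.373
outer loop
vertex -2.667 0.542 4.247
vertex -2.07 0.767 3.256
vertex -2.703 -0.222 3.352
endloop
endfacet
facet normal -0.996 -0.044 0.077
outer loop
vertex -2.667 0.542 4.247
vertex -2.703 -0.222 3.352
vertex -2.6 -0.615 4.457
endloop
endfacet
facet normal -0.697 0.089 0.711
outer loop
vertex -2.667 0.542 4.247
vertex -2.6 -0.615 4.457
vertex -1.905 0.131 5.045
endloop
endfacet
facet normal 0.271 0.909 -0.317
outer loop
vertex -2.07 0.767 3.256
vertex -1.577 0.985 4.303
vertex -0.94 0.495 3.443
endloop
endfacet
facet normal 0.371 0.524 0.767
outer loop
vertex -1.577 0.985 4.303
vertex -1.905 0.131 5.045
vertex -0.837 0.102 4.548
endloop
endfacet
facet normal -0.249 -0.445 0.860
outer loop
vertex -1.905 0.131 5.045
vertex -2.6 -0.615 4.457
vertex -1.47 -0.887 4.644
endloop
endfacet
facet normal -0.733 -0.660 -0.166
outer loop
vertex -2.6 -0.615 4.457
vertex -2.703 -0.222 3.352
vertex -1.963 -1.105 3.597
endloop
endfacet
facet normal -0.411 0.176 -0.894
outer loop
vertex -2.703 -0.222 3.352
vertex -2.07 0.767 3.256
vertex -1.635 -0.251 2.855
endloop
endfacet
facet normal 0.996 0.044 -0.077
outer loop
vertex -0.873 -0.662 3.653
vertex -0.94 0.495 3.443
vertex -0.837 0.102 4.548
endloop
endfacet
facet normal 0.798 -0.474 0.373
outer loop
vertex -0.873 -0.662 3.653
vertex -0.837 0.102 4.548
vertex -1.47 -0.887 4.644
endloop
endfacet
facet normal 0.376 -0.927 0.016
outer loop
vertex -0.873 -0.662 3.653
vertex -1.47 -0.887 4.644
vertex -1.963 -1.105 3.597
endloop
endfacet
facet normal 0.313 -0.689 -0.654
outer loop
vertex -0.873 -0.662 3.653
vertex -1.963 -1.105 3.597
vertex -1.635 -0.251 2.855
endloop
endfacet
facet normal 0.697 -0.089 -0.711
outer loop
vertex -0.873 -0.662 3.653
vertex -1.635 -0.251 2.855
vertex -0.94 0.495 3.443
endloop
endfacet
facet normal 0.733 0.660 0.166
outer loop
vertex -0.837 0.102 4.548
vertex -0.94 0.495 3.443
vertex -1.577 0.985 4.303
endloop
endfacet
facet normal 0.411 -0.176 0.894
outer loop
vertex -1.47 -0.887 4.644
vertex -0.837 0.102 4.548
vertex -1.905 0.131 5.045
endloop
endfacet
facet normal -0.271 -0.909 0.317
outer loop
vertex -1.963 -1.105 3.597
vertex -1.47 -0.887 4.644
vertex -2.6 -0.615 4.457
endloop
endfacet
facet normal -0.371 -0.524 -0.767
outer loop
vertex -1.635 -0.251 2.855
vertex -1.963 -1.105 3.597
vertex -2.703 -0.222 3.352
endloop
endfacet
facet normal 0.249 0.445 -0.860
outer loop
vertex -0.94 0.495 3.443
vertex -1.635 -0.251 2.855
vertex -2.07 0.767 3.256
endloop
endfacet

endsolid
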